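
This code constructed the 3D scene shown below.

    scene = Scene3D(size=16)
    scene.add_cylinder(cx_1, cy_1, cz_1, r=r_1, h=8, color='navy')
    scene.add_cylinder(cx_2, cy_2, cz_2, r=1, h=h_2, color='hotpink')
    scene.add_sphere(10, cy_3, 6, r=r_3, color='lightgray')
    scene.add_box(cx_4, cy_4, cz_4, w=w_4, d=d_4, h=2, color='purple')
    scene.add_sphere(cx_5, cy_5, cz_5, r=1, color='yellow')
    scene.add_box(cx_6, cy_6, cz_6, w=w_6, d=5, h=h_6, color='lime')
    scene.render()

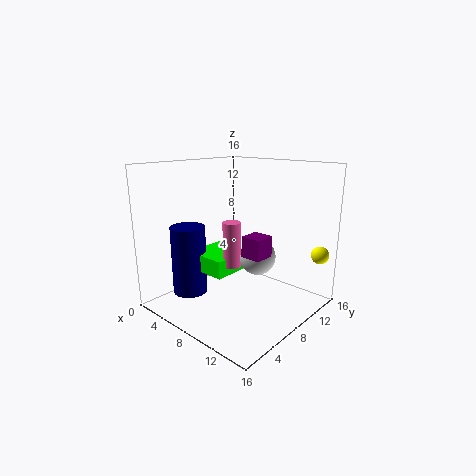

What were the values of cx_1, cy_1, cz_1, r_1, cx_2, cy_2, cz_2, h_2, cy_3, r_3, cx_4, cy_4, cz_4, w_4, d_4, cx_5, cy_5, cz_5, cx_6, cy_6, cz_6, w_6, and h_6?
cx_1 = 3; cy_1 = 5; cz_1 = 1; r_1 = 2; cx_2 = 8; cy_2 = 7; cz_2 = 5; h_2 = 5; cy_3 = 9; r_3 = 2; cx_4 = 12; cy_4 = 4; cz_4 = 8; w_4 = 2; d_4 = 2; cx_5 = 15; cy_5 = 14; cz_5 = 6; cx_6 = 3; cy_6 = 5; cz_6 = 4; w_6 = 5; h_6 = 2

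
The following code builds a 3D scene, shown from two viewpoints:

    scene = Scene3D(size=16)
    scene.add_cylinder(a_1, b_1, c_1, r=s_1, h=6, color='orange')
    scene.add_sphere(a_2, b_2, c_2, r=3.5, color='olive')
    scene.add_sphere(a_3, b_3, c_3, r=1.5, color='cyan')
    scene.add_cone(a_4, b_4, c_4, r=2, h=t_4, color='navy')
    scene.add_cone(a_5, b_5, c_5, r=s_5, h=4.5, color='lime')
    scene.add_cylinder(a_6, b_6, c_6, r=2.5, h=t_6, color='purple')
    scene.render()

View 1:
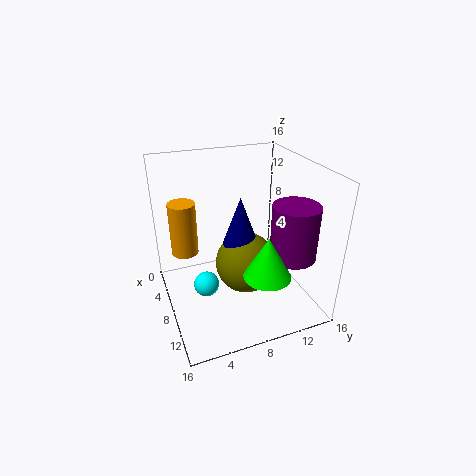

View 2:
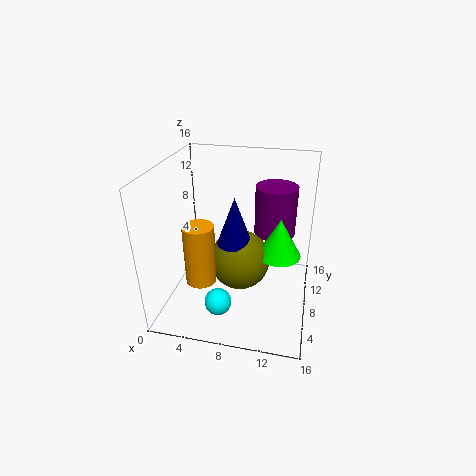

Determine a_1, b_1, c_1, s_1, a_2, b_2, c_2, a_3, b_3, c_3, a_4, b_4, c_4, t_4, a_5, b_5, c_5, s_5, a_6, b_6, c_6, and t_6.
a_1 = 5.5, b_1 = 2.5, c_1 = 6, s_1 = 1.5, a_2 = 8, b_2 = 9, c_2 = 4.5, a_3 = 6.5, b_3 = 4.5, c_3 = 1.5, a_4 = 7.5, b_4 = 8.5, c_4 = 7, t_4 = 5.5, a_5 = 12.5, b_5 = 9.5, c_5 = 5.5, s_5 = 2.5, a_6 = 11.5, b_6 = 13, c_6 = 6.5, t_6 = 6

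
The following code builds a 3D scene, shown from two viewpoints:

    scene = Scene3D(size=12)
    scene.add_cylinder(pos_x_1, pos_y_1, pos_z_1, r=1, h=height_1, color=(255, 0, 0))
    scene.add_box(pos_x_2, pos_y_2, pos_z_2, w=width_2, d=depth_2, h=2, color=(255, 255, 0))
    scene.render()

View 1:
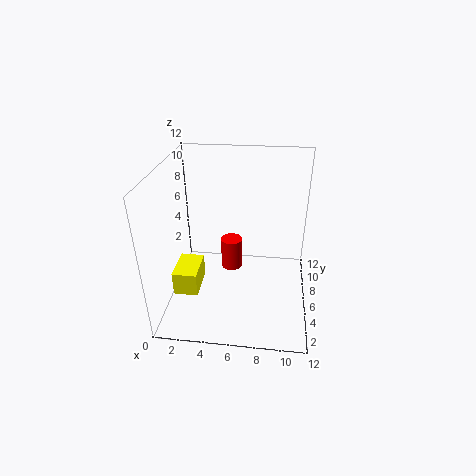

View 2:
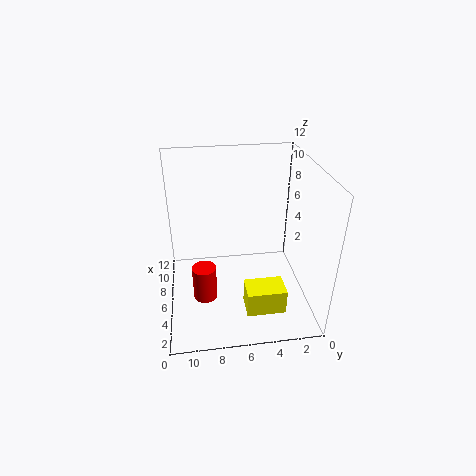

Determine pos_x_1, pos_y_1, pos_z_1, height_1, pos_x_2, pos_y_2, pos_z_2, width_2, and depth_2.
pos_x_1 = 5; pos_y_1 = 9; pos_z_1 = 1; height_1 = 3; pos_x_2 = 1; pos_y_2 = 3; pos_z_2 = 2; width_2 = 2; depth_2 = 3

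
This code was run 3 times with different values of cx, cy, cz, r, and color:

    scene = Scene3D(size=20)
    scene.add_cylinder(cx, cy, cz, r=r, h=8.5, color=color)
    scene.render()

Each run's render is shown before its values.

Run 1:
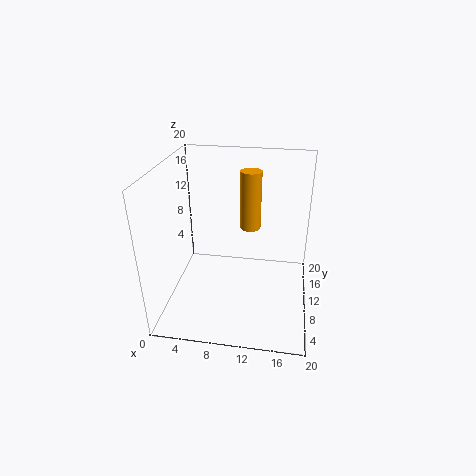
cx = 11.25
cy = 13.5
cz = 10
r = 1.5
color = 'orange'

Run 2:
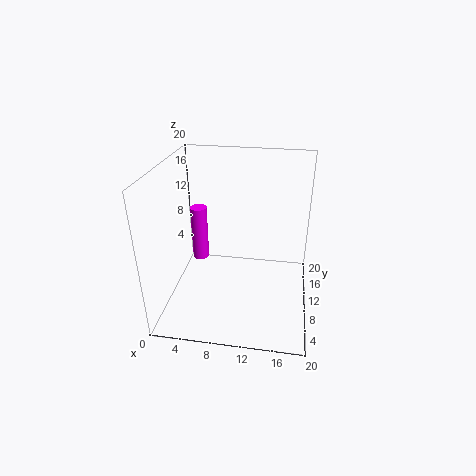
cx = 3.25
cy = 14.25
cz = 3.75
r = 1.25
color = 'magenta'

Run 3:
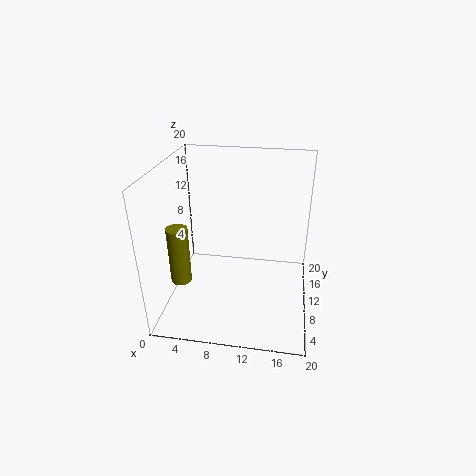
cx = 1.75
cy = 8.5
cz = 3
r = 1.5
color = 'olive'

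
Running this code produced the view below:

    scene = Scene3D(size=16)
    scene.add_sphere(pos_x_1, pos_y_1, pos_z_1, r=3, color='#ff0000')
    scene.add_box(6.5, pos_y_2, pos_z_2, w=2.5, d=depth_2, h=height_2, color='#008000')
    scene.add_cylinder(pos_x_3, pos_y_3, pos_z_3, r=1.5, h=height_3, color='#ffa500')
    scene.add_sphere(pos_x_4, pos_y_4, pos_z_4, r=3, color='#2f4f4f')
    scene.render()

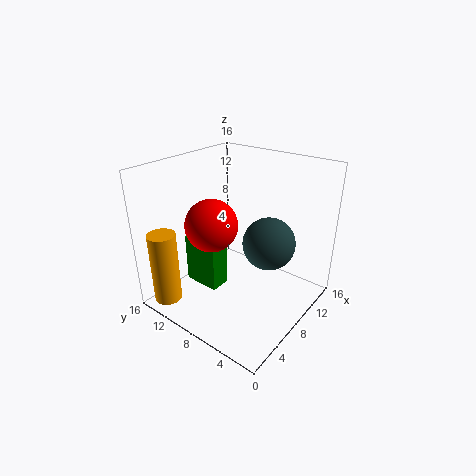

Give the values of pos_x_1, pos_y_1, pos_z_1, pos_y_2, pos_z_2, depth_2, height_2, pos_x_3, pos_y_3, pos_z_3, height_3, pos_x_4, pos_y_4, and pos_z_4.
pos_x_1 = 7; pos_y_1 = 11; pos_z_1 = 9; pos_y_2 = 10.5; pos_z_2 = 0.5; depth_2 = 4.5; height_2 = 6; pos_x_3 = 1.5; pos_y_3 = 13; pos_z_3 = 1.5; height_3 = 8; pos_x_4 = 10.5; pos_y_4 = 5.5; pos_z_4 = 7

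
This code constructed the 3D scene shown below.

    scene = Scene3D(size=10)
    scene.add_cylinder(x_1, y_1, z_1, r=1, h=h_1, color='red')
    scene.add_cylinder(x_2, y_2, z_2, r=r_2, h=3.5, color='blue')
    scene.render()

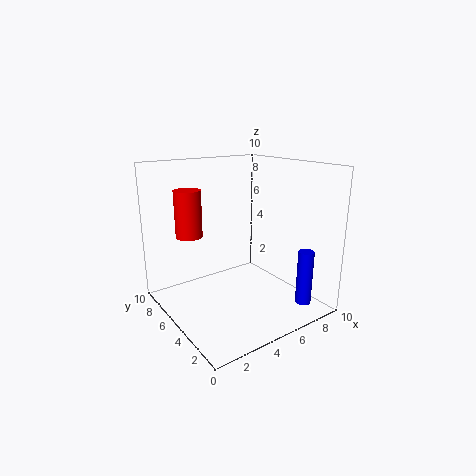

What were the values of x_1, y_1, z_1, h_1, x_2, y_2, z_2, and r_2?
x_1 = 3
y_1 = 8.5
z_1 = 4.5
h_1 = 3.5
x_2 = 7
y_2 = 0.5
z_2 = 1.5
r_2 = 0.5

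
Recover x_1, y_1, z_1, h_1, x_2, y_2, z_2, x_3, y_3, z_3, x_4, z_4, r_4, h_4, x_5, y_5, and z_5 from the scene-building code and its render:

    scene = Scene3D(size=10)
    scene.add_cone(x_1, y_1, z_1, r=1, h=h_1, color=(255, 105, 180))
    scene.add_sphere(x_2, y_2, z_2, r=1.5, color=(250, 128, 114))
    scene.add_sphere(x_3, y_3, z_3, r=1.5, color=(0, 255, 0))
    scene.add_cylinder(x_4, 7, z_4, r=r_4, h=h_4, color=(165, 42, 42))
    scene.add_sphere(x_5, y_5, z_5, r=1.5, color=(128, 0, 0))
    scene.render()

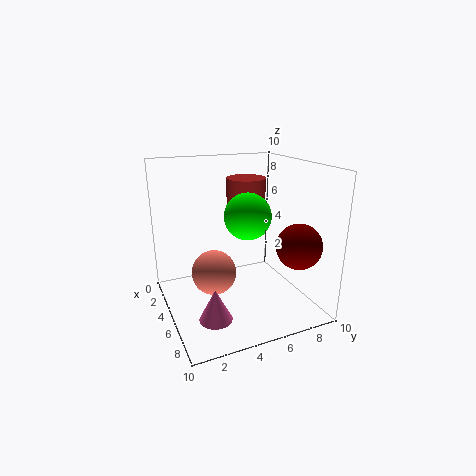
x_1 = 8.5, y_1 = 2, z_1 = 1.5, h_1 = 2, x_2 = 5.5, y_2 = 3, z_2 = 3, x_3 = 6.5, y_3 = 5, z_3 = 7, x_4 = 2, z_4 = 6, r_4 = 1.5, h_4 = 2.5, x_5 = 8, y_5 = 8, z_5 = 5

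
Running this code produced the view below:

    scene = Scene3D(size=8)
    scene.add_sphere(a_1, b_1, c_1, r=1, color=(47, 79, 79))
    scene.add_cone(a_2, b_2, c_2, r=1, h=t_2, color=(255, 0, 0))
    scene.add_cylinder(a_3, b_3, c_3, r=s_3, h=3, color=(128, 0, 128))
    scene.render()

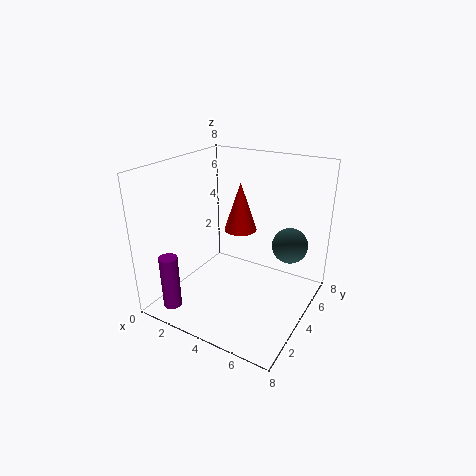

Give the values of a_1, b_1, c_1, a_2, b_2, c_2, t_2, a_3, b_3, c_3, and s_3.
a_1 = 6.5; b_1 = 5.5; c_1 = 3.5; a_2 = 3; b_2 = 6; c_2 = 3.5; t_2 = 3; a_3 = 1.5; b_3 = 1; c_3 = 0.5; s_3 = 0.5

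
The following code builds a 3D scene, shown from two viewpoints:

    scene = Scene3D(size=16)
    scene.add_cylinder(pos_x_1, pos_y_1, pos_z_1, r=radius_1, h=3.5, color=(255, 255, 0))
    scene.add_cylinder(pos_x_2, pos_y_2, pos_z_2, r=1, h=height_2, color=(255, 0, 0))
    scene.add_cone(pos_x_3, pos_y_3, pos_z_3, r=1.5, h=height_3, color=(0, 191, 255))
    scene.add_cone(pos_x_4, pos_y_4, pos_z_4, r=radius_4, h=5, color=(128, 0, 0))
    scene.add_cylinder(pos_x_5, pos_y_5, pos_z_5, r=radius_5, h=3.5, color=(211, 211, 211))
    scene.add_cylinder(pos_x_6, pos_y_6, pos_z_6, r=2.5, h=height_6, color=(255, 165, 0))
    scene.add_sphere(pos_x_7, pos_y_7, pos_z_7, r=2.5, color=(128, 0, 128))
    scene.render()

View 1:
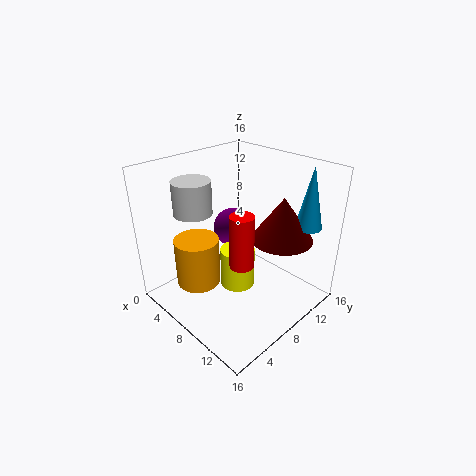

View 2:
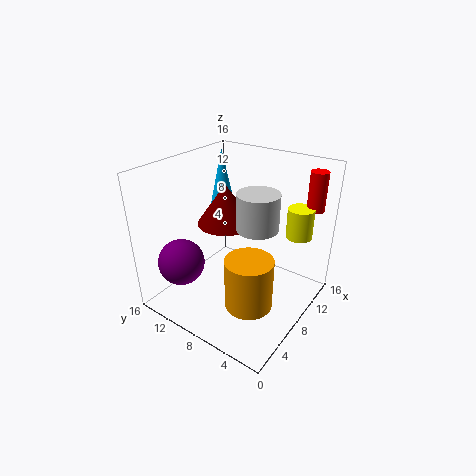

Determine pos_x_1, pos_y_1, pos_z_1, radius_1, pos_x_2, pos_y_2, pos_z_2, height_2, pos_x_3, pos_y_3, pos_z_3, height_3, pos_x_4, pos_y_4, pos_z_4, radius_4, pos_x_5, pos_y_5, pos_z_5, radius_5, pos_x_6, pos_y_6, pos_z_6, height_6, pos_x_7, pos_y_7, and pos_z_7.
pos_x_1 = 13; pos_y_1 = 3; pos_z_1 = 7.5; radius_1 = 1.5; pos_x_2 = 14.5; pos_y_2 = 2; pos_z_2 = 10.5; height_2 = 4.5; pos_x_3 = 13; pos_y_3 = 14; pos_z_3 = 9; height_3 = 7; pos_x_4 = 11; pos_y_4 = 12; pos_z_4 = 7.5; radius_4 = 3.5; pos_x_5 = 5.5; pos_y_5 = 4; pos_z_5 = 11.5; radius_5 = 2; pos_x_6 = 5; pos_y_6 = 4.5; pos_z_6 = 2.5; height_6 = 5.5; pos_x_7 = 3; pos_y_7 = 12; pos_z_7 = 6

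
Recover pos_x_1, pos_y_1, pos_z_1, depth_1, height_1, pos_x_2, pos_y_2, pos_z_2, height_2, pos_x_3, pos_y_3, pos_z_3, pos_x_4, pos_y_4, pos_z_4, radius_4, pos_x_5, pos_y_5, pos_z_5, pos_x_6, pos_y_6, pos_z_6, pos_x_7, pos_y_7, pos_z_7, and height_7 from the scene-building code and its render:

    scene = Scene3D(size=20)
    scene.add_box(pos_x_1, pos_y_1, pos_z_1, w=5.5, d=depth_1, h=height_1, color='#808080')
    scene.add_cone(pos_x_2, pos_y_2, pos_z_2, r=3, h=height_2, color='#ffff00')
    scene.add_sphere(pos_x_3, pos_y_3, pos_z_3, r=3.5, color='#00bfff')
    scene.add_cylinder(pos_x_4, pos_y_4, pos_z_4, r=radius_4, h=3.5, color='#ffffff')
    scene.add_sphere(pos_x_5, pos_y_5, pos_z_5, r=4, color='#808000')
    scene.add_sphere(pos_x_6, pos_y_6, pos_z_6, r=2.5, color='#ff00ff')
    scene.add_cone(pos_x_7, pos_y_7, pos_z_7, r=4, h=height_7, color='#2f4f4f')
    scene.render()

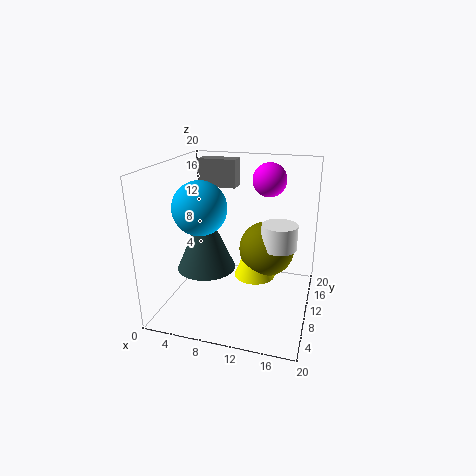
pos_x_1 = 3, pos_y_1 = 13.5, pos_z_1 = 16, depth_1 = 2.5, height_1 = 4, pos_x_2 = 12, pos_y_2 = 12, pos_z_2 = 3.5, height_2 = 7.5, pos_x_3 = 6, pos_y_3 = 6.5, pos_z_3 = 15, pos_x_4 = 15.5, pos_y_4 = 11.5, pos_z_4 = 8.5, radius_4 = 2.5, pos_x_5 = 13.5, pos_y_5 = 13, pos_z_5 = 7.5, pos_x_6 = 13, pos_y_6 = 16, pos_z_6 = 17, pos_x_7 = 6, pos_y_7 = 8, pos_z_7 = 6, height_7 = 9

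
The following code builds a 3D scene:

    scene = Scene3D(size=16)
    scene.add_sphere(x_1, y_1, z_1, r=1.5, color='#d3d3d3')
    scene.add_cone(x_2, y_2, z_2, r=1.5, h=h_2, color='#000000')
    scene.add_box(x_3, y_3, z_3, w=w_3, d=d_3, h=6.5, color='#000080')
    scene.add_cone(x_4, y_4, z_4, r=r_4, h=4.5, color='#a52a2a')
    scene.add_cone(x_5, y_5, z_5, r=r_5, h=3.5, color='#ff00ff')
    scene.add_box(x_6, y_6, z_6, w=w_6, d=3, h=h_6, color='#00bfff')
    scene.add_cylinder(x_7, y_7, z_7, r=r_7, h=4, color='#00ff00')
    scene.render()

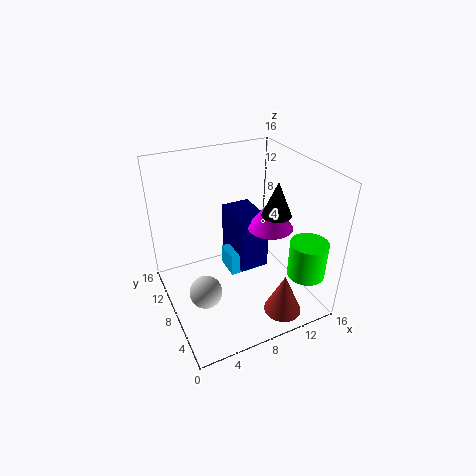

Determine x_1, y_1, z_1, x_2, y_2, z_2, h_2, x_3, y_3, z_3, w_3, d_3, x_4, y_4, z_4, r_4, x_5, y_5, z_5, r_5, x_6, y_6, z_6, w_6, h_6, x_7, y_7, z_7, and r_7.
x_1 = 2, y_1 = 2.5, z_1 = 7, x_2 = 10.5, y_2 = 4.5, z_2 = 12, h_2 = 3.5, x_3 = 8.5, y_3 = 8, z_3 = 3, w_3 = 3.5, d_3 = 5.5, x_4 = 10.5, y_4 = 2, z_4 = 1.5, r_4 = 2, x_5 = 11.5, y_5 = 7, z_5 = 9, r_5 = 2.5, x_6 = 7.5, y_6 = 8.5, z_6 = 2.5, w_6 = 4, h_6 = 2.5, x_7 = 13.5, y_7 = 2.5, z_7 = 5, r_7 = 2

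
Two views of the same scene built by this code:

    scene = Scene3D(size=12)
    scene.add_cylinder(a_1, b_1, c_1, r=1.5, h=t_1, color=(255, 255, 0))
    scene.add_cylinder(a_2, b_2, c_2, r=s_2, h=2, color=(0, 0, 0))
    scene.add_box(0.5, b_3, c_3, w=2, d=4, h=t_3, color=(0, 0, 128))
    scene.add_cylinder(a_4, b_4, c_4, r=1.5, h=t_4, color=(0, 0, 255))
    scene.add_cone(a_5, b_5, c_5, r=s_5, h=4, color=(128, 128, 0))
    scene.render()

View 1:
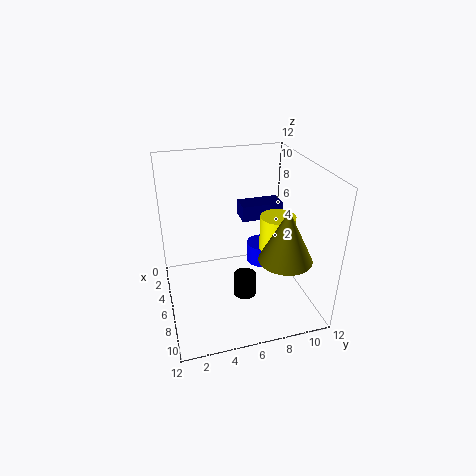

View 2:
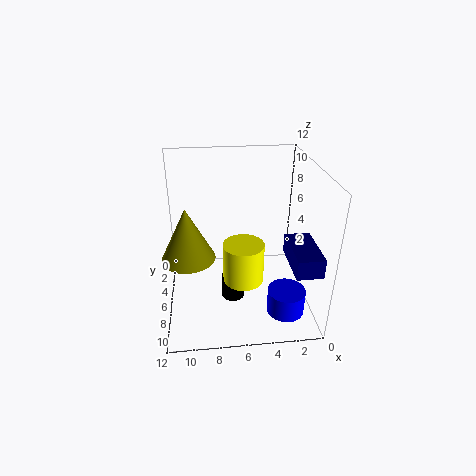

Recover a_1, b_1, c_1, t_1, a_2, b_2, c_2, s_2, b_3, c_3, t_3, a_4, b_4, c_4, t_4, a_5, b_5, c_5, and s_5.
a_1 = 6; b_1 = 9.5; c_1 = 4.5; t_1 = 3; a_2 = 6.5; b_2 = 6.5; c_2 = 0.5; s_2 = 1; b_3 = 7.5; c_3 = 5.5; t_3 = 1.5; a_4 = 2.5; b_4 = 9.5; c_4 = 1; t_4 = 2; a_5 = 10; b_5 = 8.5; c_5 = 6; s_5 = 2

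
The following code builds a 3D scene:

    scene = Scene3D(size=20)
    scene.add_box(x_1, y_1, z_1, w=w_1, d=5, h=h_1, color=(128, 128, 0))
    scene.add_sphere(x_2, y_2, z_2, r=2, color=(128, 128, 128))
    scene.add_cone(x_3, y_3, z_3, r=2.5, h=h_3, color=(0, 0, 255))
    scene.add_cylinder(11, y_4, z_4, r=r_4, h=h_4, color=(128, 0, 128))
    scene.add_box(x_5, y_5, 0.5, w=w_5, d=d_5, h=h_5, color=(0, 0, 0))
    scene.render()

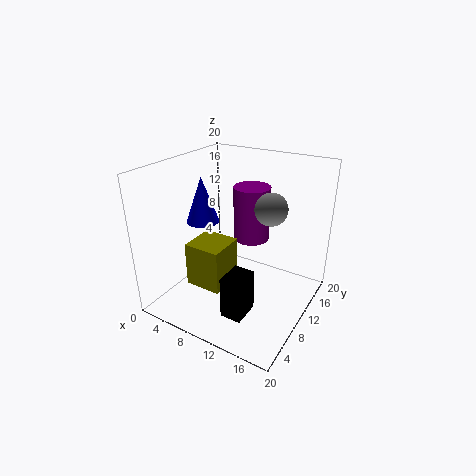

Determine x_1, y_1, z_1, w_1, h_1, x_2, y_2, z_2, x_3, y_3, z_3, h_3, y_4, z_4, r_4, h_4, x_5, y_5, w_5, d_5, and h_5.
x_1 = 5.5; y_1 = 4; z_1 = 4.5; w_1 = 5; h_1 = 6; x_2 = 15.5; y_2 = 8.5; z_2 = 16; x_3 = 2.5; y_3 = 12; z_3 = 10; h_3 = 7; y_4 = 12; z_4 = 9.5; r_4 = 2.5; h_4 = 7.5; x_5 = 10.5; y_5 = 4.5; w_5 = 3; d_5 = 4; h_5 = 6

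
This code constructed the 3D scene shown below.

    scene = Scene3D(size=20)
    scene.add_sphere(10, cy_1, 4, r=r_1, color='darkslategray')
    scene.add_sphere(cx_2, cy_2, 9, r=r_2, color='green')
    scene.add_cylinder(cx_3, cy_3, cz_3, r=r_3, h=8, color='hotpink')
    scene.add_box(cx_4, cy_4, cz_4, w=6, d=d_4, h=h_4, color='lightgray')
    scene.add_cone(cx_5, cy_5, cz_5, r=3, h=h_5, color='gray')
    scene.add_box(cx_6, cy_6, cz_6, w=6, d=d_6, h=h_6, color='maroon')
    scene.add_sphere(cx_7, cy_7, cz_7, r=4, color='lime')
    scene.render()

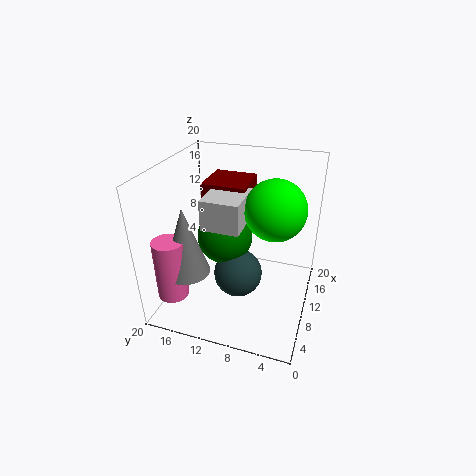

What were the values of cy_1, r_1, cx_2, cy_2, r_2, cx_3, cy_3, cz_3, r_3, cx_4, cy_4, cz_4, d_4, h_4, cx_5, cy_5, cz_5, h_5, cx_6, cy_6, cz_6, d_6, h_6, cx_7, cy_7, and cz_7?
cy_1 = 10; r_1 = 3.5; cx_2 = 11.5; cy_2 = 12.5; r_2 = 4; cx_3 = 2.5; cy_3 = 16.5; cz_3 = 4.5; r_3 = 2; cx_4 = 5.5; cy_4 = 8.5; cz_4 = 13; d_4 = 5; h_4 = 4; cx_5 = 4; cy_5 = 15; cz_5 = 7.5; h_5 = 9; cx_6 = 9.5; cy_6 = 9; cz_6 = 14; d_6 = 6; h_6 = 3.5; cx_7 = 10; cy_7 = 5; cz_7 = 15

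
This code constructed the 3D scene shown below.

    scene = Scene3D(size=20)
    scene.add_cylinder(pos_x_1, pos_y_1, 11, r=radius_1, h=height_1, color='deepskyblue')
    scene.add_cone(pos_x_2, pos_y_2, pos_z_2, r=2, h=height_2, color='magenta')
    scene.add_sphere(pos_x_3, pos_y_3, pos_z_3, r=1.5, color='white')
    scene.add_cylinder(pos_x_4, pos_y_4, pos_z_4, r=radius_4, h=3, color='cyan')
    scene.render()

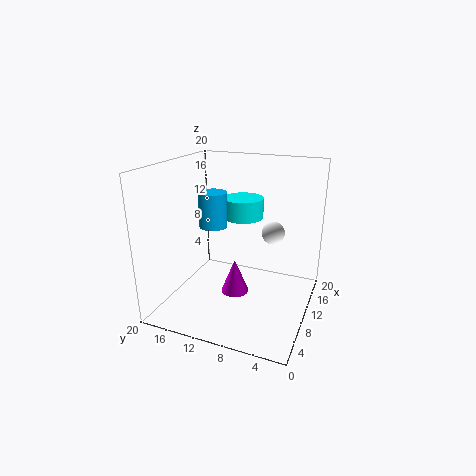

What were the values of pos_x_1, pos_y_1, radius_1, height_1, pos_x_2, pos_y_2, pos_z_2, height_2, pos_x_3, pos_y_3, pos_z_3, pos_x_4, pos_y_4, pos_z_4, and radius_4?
pos_x_1 = 10.5
pos_y_1 = 14
radius_1 = 2
height_1 = 5
pos_x_2 = 10
pos_y_2 = 10.5
pos_z_2 = 1.5
height_2 = 5
pos_x_3 = 10
pos_y_3 = 5
pos_z_3 = 11.5
pos_x_4 = 14.5
pos_y_4 = 11
pos_z_4 = 11.5
radius_4 = 3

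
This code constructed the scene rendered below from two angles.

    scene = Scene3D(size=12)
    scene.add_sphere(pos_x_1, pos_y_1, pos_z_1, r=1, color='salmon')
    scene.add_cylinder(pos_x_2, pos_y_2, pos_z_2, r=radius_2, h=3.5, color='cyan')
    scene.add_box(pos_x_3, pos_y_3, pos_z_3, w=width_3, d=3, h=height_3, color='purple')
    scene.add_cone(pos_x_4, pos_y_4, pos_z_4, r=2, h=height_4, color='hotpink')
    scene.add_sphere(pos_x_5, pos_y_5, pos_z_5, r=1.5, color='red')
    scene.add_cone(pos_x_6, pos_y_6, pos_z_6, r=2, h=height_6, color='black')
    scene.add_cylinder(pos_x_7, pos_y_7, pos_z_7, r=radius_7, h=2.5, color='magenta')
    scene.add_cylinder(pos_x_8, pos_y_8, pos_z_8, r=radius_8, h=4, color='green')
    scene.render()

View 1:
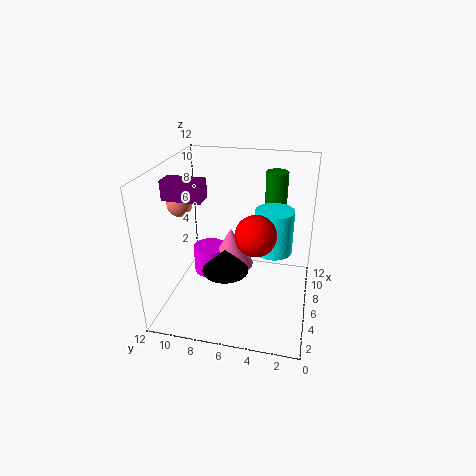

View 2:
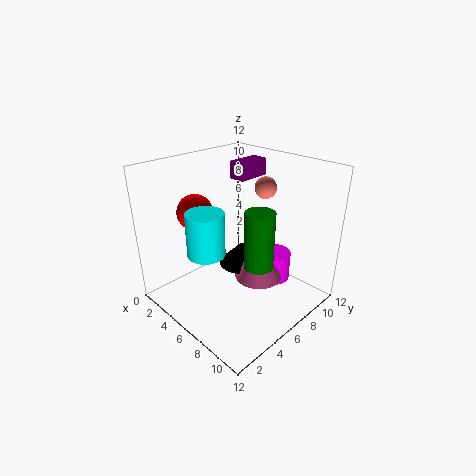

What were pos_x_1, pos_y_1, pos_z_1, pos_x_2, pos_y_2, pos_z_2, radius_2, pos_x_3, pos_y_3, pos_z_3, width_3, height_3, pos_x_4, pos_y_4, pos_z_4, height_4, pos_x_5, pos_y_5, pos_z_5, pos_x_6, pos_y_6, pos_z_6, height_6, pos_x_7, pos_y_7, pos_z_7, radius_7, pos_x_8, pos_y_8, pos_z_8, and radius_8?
pos_x_1 = 5, pos_y_1 = 10.5, pos_z_1 = 9, pos_x_2 = 5.5, pos_y_2 = 3, pos_z_2 = 5.5, radius_2 = 1.5, pos_x_3 = 3, pos_y_3 = 8, pos_z_3 = 10, width_3 = 1.5, height_3 = 1.5, pos_x_4 = 7.5, pos_y_4 = 7, pos_z_4 = 2.5, height_4 = 3.5, pos_x_5 = 3, pos_y_5 = 4, pos_z_5 = 8, pos_x_6 = 5.5, pos_y_6 = 7, pos_z_6 = 3, height_6 = 2, pos_x_7 = 7.5, pos_y_7 = 9, pos_z_7 = 1.5, radius_7 = 1.5, pos_x_8 = 10.5, pos_y_8 = 3.5, pos_z_8 = 6.5, radius_8 = 1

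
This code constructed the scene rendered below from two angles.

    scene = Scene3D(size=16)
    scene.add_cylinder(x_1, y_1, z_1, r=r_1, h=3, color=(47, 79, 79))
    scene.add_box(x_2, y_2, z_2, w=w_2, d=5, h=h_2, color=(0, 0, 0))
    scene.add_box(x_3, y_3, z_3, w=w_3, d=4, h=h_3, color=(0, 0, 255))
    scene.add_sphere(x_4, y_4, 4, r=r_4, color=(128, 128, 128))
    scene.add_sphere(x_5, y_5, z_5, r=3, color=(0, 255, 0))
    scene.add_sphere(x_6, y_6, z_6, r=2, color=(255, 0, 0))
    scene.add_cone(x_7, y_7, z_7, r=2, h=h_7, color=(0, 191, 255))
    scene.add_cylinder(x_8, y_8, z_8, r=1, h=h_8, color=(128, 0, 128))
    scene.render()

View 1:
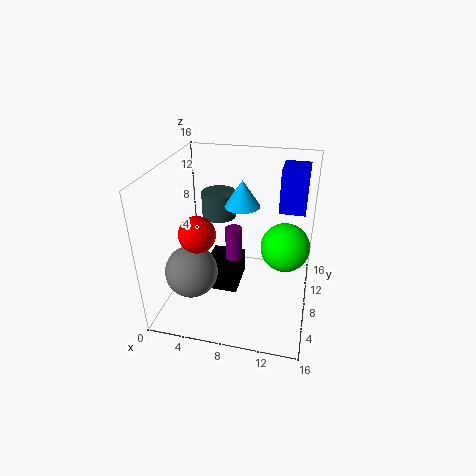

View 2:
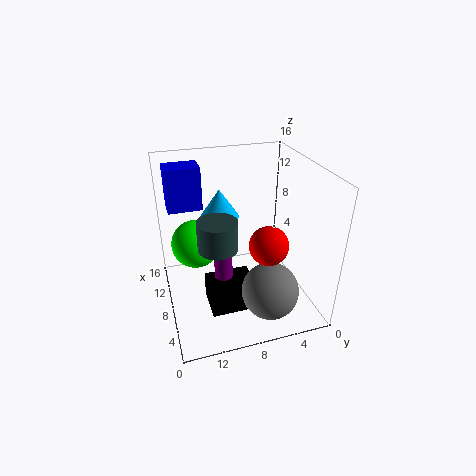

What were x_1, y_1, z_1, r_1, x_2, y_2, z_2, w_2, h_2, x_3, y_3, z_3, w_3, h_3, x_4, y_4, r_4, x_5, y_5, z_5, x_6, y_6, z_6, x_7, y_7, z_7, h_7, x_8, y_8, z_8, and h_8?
x_1 = 5, y_1 = 11, z_1 = 9, r_1 = 2, x_2 = 4, y_2 = 7, z_2 = 1, w_2 = 4, h_2 = 3, x_3 = 12, y_3 = 11, z_3 = 10, w_3 = 3, h_3 = 5, x_4 = 3, y_4 = 6, r_4 = 3, x_5 = 13, y_5 = 12, z_5 = 5, x_6 = 4, y_6 = 6, z_6 = 9, x_7 = 8, y_7 = 10, z_7 = 11, h_7 = 3, x_8 = 7, y_8 = 10, z_8 = 3, h_8 = 5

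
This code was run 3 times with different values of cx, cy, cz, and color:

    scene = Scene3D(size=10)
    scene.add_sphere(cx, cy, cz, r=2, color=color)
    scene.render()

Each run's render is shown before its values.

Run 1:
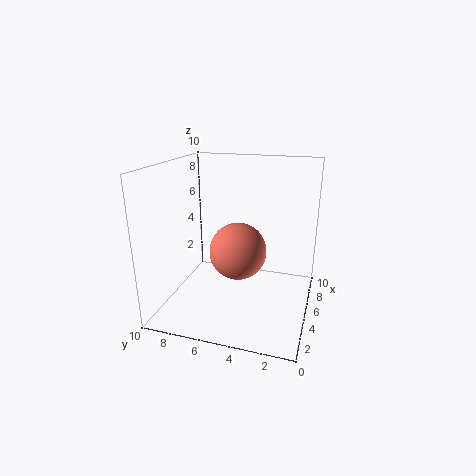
cx = 5; cy = 5; cz = 4; color = 'salmon'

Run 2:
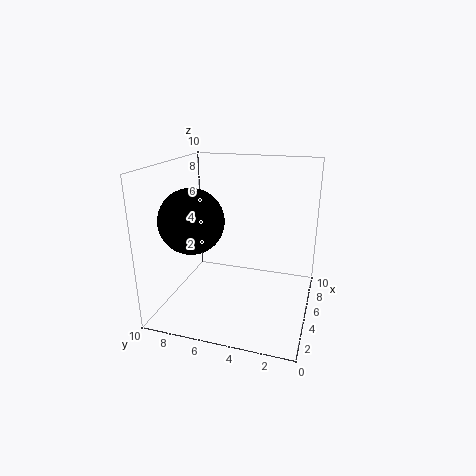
cx = 2; cy = 7; cz = 7; color = 'black'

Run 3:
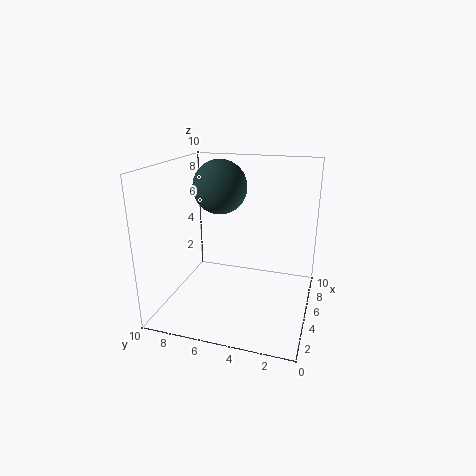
cx = 7; cy = 7; cz = 8; color = 'darkslategray'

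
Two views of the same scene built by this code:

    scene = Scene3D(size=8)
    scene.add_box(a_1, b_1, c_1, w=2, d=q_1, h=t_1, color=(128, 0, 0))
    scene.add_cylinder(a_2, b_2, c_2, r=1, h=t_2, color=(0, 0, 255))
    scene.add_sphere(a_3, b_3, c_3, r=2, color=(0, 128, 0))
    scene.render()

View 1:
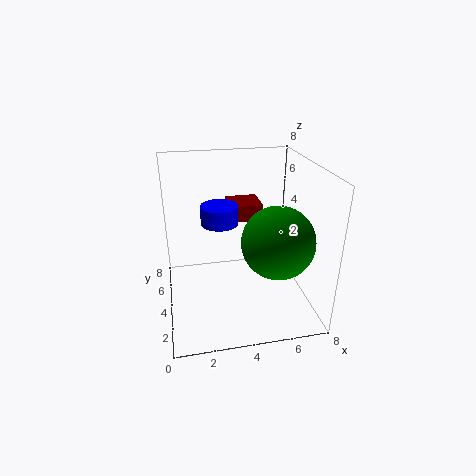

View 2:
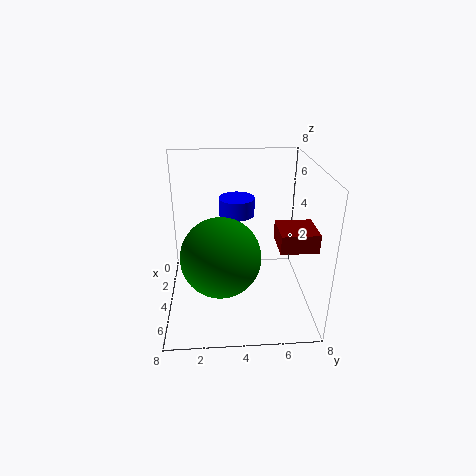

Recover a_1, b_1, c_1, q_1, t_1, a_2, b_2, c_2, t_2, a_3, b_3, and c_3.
a_1 = 4; b_1 = 6; c_1 = 4; q_1 = 2; t_1 = 1; a_2 = 3; b_2 = 4; c_2 = 5; t_2 = 1; a_3 = 6; b_3 = 3; c_3 = 4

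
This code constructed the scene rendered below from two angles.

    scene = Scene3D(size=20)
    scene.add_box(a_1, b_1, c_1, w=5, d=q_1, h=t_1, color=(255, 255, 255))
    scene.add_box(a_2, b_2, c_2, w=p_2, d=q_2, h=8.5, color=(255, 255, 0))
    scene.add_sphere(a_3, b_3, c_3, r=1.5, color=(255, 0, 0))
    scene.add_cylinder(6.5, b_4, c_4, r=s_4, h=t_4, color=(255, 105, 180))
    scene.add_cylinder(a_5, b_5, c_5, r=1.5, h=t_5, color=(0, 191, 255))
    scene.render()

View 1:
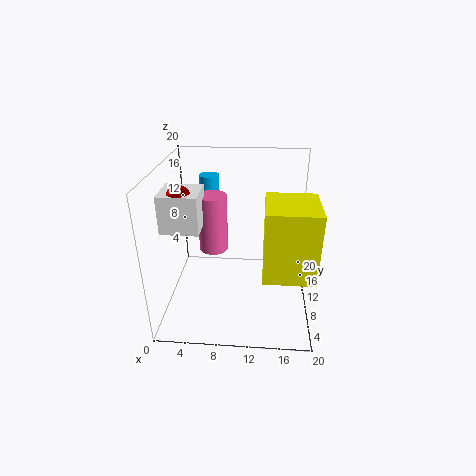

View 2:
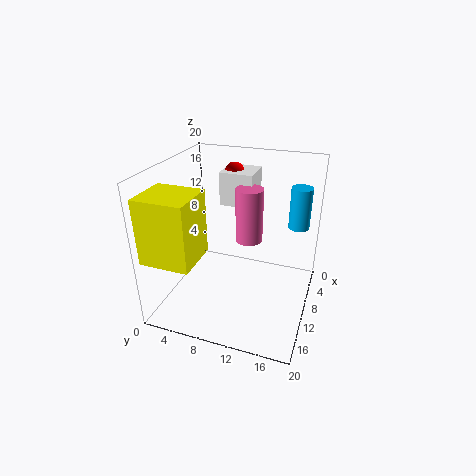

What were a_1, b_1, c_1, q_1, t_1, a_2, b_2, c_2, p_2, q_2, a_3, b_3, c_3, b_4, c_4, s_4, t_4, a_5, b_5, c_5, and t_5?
a_1 = 0.5, b_1 = 5.5, c_1 = 12.5, q_1 = 5, t_1 = 5, a_2 = 13.5, b_2 = 0.5, c_2 = 9.5, p_2 = 6, q_2 = 6.5, a_3 = 3, b_3 = 7, c_3 = 17, b_4 = 10.5, c_4 = 8, s_4 = 2, t_4 = 8, a_5 = 5, b_5 = 17.5, c_5 = 10.5, t_5 = 6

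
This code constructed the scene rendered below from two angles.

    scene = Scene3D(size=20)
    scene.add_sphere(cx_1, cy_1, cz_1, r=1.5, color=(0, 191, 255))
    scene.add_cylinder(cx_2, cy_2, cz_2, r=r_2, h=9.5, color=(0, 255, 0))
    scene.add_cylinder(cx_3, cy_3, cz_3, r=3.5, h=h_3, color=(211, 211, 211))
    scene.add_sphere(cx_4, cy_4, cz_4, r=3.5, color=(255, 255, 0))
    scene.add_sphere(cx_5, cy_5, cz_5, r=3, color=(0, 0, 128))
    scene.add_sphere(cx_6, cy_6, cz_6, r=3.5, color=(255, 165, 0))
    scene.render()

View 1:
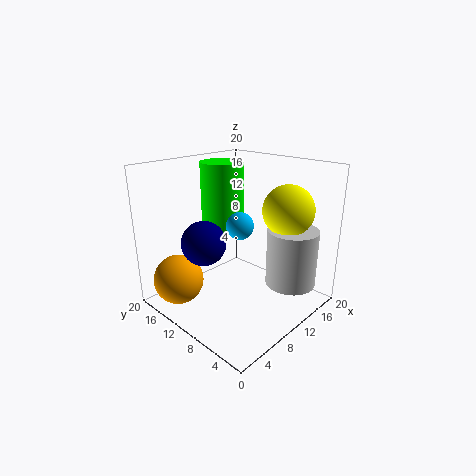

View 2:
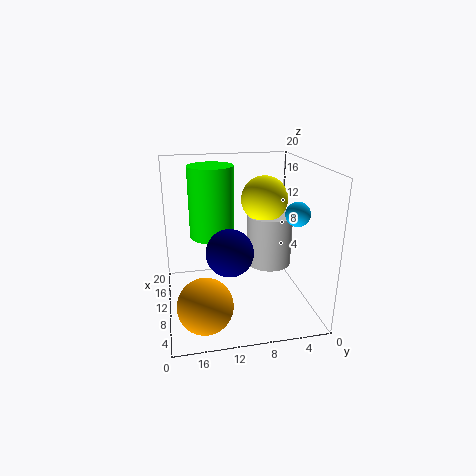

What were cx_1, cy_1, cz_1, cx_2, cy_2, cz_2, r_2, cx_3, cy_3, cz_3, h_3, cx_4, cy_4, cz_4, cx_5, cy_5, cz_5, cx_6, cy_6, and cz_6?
cx_1 = 4; cy_1 = 4; cz_1 = 15; cx_2 = 10.5; cy_2 = 13.5; cz_2 = 10.5; r_2 = 3; cx_3 = 14.5; cy_3 = 4; cz_3 = 3.5; h_3 = 8; cx_4 = 14.5; cy_4 = 5; cz_4 = 14; cx_5 = 5.5; cy_5 = 12; cz_5 = 10; cx_6 = 3.5; cy_6 = 15.5; cz_6 = 4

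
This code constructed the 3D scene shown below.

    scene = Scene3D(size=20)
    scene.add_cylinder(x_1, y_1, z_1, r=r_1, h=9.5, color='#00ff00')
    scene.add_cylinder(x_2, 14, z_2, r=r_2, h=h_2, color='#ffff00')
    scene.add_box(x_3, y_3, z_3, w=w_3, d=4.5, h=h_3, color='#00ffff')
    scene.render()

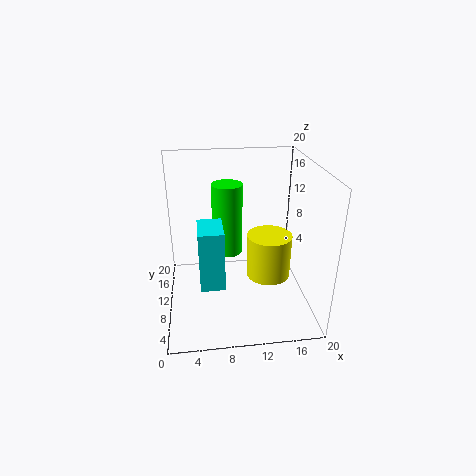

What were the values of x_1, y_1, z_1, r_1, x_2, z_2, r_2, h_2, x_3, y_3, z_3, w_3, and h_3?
x_1 = 8.5, y_1 = 9.5, z_1 = 8.5, r_1 = 2, x_2 = 15.5, z_2 = 1, r_2 = 3.5, h_2 = 7, x_3 = 4.5, y_3 = 2.5, z_3 = 7, w_3 = 3, h_3 = 7.5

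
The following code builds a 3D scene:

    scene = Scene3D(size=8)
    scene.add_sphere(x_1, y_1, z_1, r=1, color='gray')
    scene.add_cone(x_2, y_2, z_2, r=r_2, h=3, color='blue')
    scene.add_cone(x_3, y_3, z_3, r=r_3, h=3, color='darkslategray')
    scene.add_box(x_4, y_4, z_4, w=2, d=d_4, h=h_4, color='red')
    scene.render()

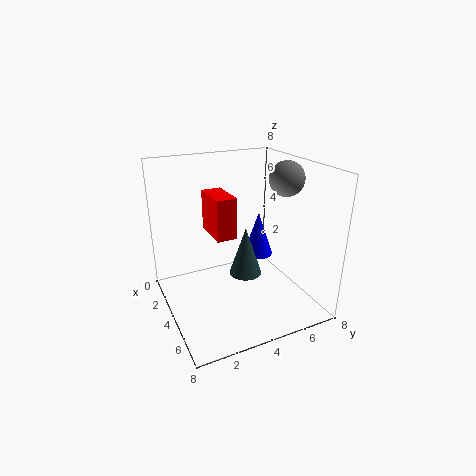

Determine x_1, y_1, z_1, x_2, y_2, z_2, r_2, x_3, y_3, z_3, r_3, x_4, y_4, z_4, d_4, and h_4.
x_1 = 4
y_1 = 7
z_1 = 7
x_2 = 1
y_2 = 7
z_2 = 1
r_2 = 1
x_3 = 3
y_3 = 5
z_3 = 1
r_3 = 1
x_4 = 4
y_4 = 2
z_4 = 5
d_4 = 1
h_4 = 2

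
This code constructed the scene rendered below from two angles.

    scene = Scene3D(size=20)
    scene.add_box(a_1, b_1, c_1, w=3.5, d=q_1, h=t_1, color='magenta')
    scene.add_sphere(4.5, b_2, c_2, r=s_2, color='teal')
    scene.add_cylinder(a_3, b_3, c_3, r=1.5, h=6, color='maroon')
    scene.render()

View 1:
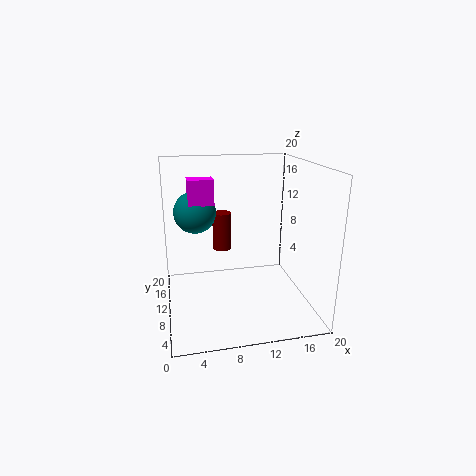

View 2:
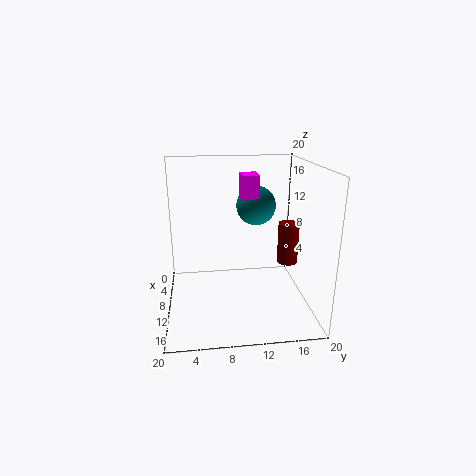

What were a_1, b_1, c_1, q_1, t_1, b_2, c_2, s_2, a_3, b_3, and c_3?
a_1 = 3.5, b_1 = 11, c_1 = 14.5, q_1 = 2.5, t_1 = 3.5, b_2 = 13.5, c_2 = 13, s_2 = 3, a_3 = 9, b_3 = 17.5, c_3 = 5.5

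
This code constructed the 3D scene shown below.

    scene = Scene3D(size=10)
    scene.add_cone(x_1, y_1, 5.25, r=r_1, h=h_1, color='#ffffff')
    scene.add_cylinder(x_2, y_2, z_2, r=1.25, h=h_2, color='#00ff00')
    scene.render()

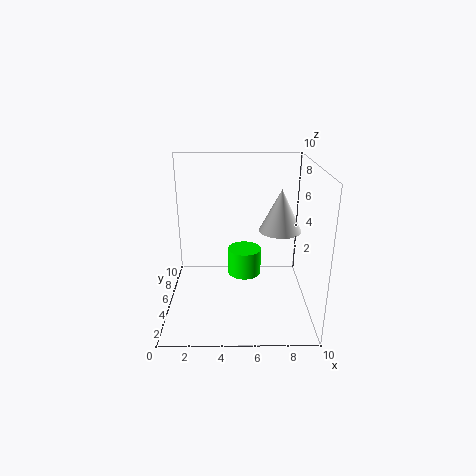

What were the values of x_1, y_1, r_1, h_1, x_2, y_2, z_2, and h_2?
x_1 = 8
y_1 = 5.75
r_1 = 1.5
h_1 = 3
x_2 = 5.5
y_2 = 6.5
z_2 = 1.5
h_2 = 2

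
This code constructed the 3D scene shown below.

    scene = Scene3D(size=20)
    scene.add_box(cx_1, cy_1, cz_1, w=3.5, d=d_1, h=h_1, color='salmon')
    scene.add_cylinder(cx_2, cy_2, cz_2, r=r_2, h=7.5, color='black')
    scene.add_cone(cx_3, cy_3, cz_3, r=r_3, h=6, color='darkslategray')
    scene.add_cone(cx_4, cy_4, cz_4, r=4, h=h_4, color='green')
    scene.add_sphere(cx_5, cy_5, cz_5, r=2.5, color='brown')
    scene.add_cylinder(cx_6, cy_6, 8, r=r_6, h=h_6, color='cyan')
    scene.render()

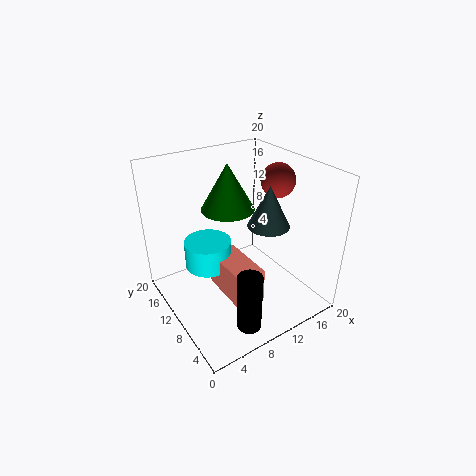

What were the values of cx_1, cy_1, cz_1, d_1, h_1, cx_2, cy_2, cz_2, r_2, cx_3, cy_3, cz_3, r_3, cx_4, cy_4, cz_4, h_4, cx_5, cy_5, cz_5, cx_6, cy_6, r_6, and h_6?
cx_1 = 5; cy_1 = 2; cz_1 = 5.5; d_1 = 7; h_1 = 4.5; cx_2 = 6; cy_2 = 1.5; cz_2 = 3; r_2 = 1.5; cx_3 = 14.5; cy_3 = 9; cz_3 = 11; r_3 = 3; cx_4 = 11.5; cy_4 = 15; cz_4 = 12; h_4 = 7; cx_5 = 17.5; cy_5 = 11; cz_5 = 16.5; cx_6 = 5; cy_6 = 9.5; r_6 = 3; h_6 = 3.5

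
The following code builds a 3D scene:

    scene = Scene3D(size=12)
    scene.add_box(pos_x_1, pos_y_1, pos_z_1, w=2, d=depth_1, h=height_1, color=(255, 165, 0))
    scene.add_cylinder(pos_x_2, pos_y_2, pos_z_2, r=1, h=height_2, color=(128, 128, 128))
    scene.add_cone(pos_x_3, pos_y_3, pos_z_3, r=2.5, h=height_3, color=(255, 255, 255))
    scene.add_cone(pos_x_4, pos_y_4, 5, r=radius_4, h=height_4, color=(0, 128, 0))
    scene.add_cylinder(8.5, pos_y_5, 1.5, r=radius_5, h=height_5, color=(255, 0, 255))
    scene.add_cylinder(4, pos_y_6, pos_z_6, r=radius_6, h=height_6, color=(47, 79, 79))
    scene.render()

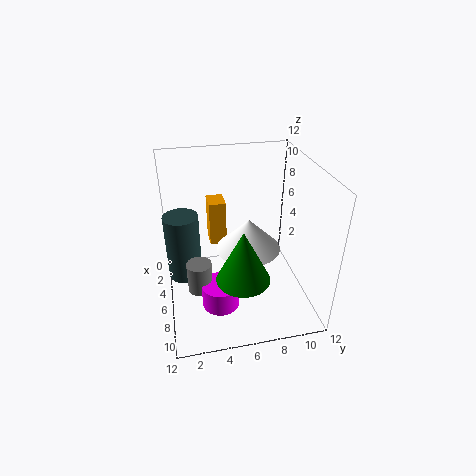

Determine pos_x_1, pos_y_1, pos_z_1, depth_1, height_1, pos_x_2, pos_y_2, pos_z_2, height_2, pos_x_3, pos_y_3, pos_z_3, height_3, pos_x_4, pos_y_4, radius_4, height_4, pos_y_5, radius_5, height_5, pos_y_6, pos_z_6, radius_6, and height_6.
pos_x_1 = 1.5; pos_y_1 = 4; pos_z_1 = 4; depth_1 = 1.5; height_1 = 4; pos_x_2 = 7.5; pos_y_2 = 2.5; pos_z_2 = 2.5; height_2 = 2.5; pos_x_3 = 7.5; pos_y_3 = 6.5; pos_z_3 = 6; height_3 = 2.5; pos_x_4 = 10; pos_y_4 = 5.5; radius_4 = 2; height_4 = 4; pos_y_5 = 4; radius_5 = 1.5; height_5 = 2; pos_y_6 = 1.5; pos_z_6 = 1.5; radius_6 = 1.5; height_6 = 6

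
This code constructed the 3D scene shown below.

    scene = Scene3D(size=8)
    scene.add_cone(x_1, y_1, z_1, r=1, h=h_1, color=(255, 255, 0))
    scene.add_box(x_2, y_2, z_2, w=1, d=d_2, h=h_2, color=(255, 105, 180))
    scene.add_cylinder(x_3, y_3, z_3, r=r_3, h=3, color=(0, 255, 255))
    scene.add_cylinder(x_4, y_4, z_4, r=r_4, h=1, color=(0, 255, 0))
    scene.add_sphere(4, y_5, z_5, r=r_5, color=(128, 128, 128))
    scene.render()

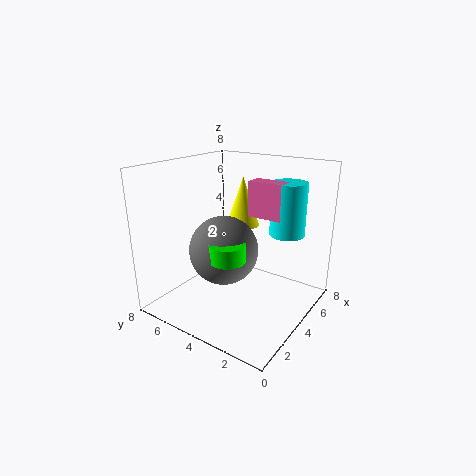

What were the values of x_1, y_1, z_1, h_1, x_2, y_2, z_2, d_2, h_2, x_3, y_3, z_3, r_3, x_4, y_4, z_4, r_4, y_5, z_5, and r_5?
x_1 = 6
y_1 = 5
z_1 = 4
h_1 = 3
x_2 = 5
y_2 = 2
z_2 = 5
d_2 = 2
h_2 = 2
x_3 = 6
y_3 = 2
z_3 = 4
r_3 = 1
x_4 = 3
y_4 = 4
z_4 = 3
r_4 = 1
y_5 = 5
z_5 = 3
r_5 = 2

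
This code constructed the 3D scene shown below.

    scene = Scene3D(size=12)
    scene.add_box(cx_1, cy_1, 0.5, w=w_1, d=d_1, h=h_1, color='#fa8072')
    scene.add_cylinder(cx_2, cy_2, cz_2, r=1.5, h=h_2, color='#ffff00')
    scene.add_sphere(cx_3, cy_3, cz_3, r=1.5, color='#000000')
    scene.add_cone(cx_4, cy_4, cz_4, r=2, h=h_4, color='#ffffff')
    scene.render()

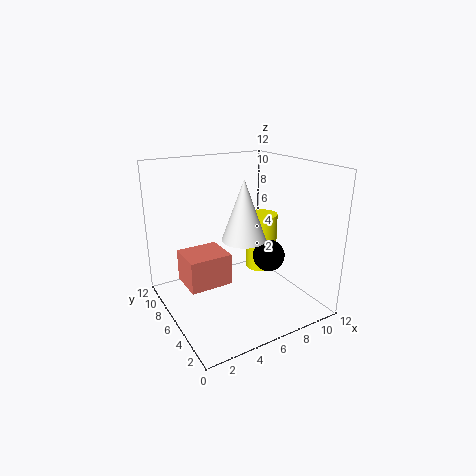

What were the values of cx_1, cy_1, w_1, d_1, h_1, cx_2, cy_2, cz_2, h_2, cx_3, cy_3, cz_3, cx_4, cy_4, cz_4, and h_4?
cx_1 = 2.5, cy_1 = 8, w_1 = 4, d_1 = 3.5, h_1 = 3, cx_2 = 10.5, cy_2 = 9, cz_2 = 1, h_2 = 5.5, cx_3 = 10, cy_3 = 7, cz_3 = 3, cx_4 = 7.5, cy_4 = 7.5, cz_4 = 5, h_4 = 5.5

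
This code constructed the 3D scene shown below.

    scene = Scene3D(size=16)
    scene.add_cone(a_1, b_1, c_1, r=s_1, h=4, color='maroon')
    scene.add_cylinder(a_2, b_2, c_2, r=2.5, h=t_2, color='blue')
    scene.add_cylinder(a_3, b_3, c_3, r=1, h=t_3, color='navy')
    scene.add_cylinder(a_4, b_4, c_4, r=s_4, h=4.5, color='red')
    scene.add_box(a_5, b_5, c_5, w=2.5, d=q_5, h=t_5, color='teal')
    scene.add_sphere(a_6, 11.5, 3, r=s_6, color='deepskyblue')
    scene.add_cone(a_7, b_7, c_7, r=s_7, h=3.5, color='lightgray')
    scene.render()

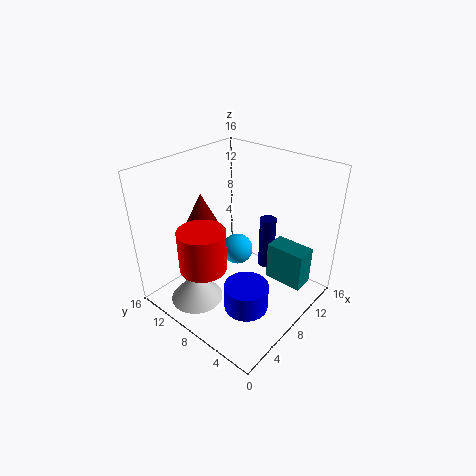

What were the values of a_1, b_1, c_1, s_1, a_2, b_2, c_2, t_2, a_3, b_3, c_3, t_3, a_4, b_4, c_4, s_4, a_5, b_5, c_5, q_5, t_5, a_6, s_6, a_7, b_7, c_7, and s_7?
a_1 = 6; b_1 = 11.5; c_1 = 9; s_1 = 2; a_2 = 6.5; b_2 = 5.5; c_2 = 0.5; t_2 = 3; a_3 = 13; b_3 = 7.5; c_3 = 2; t_3 = 6.5; a_4 = 3.5; b_4 = 9; c_4 = 6; s_4 = 2.5; a_5 = 11; b_5 = 1.5; c_5 = 2; q_5 = 4.5; t_5 = 4.5; a_6 = 12; s_6 = 2; a_7 = 4; b_7 = 11; c_7 = 0.5; s_7 = 3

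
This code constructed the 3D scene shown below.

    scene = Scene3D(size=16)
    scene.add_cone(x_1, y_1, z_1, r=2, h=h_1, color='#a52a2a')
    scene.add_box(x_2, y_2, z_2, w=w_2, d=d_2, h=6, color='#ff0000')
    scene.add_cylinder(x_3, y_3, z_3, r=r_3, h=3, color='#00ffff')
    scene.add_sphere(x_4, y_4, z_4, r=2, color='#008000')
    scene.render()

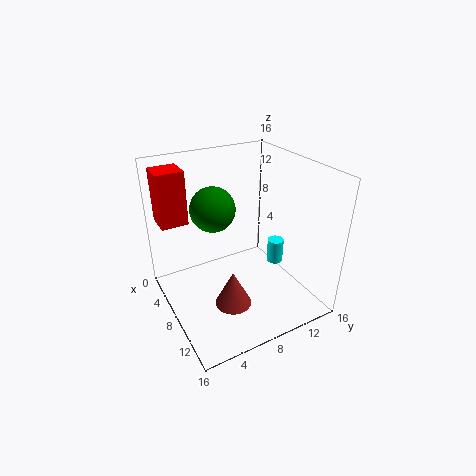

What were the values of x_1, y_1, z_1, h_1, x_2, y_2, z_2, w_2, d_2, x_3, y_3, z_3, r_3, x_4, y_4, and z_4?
x_1 = 10.5
y_1 = 6
z_1 = 1.5
h_1 = 4
x_2 = 2
y_2 = 0.5
z_2 = 9.5
w_2 = 3
d_2 = 3
x_3 = 7
y_3 = 14
z_3 = 2.5
r_3 = 1
x_4 = 11.5
y_4 = 3.5
z_4 = 14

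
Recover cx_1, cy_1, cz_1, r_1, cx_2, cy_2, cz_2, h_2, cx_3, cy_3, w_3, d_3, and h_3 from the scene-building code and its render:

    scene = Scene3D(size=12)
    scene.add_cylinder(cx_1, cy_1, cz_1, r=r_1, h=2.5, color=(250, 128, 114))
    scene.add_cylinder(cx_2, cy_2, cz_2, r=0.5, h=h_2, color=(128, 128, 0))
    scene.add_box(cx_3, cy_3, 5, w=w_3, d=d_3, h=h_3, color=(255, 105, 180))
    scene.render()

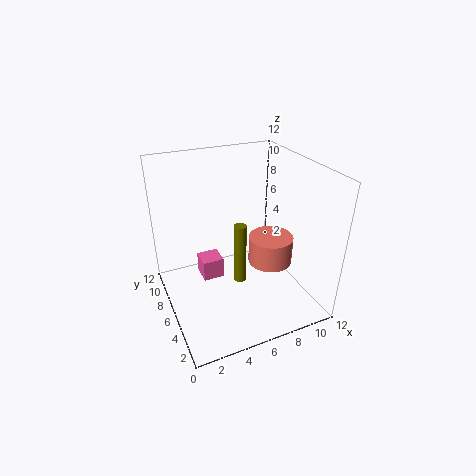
cx_1 = 9.5; cy_1 = 6.5; cz_1 = 2.5; r_1 = 2; cx_2 = 5.5; cy_2 = 4.5; cz_2 = 3; h_2 = 5; cx_3 = 2; cy_3 = 3; w_3 = 1.5; d_3 = 1.5; h_3 = 1.5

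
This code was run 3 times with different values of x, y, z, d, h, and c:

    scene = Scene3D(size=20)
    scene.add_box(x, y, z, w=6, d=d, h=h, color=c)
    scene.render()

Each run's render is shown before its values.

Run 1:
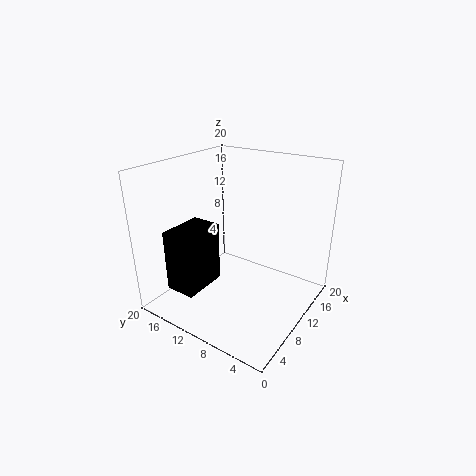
x = 1; y = 11; z = 5; d = 4; h = 8; c = 'black'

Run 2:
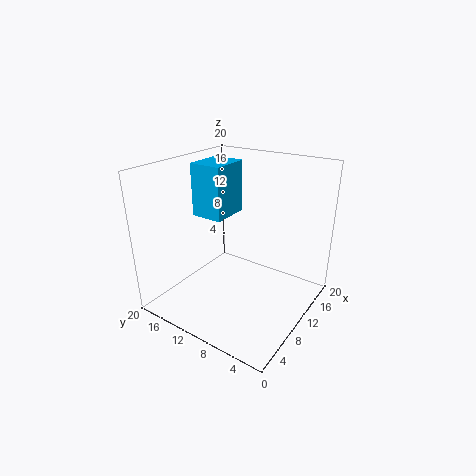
x = 11; y = 14; z = 11; d = 5; h = 8; c = 'deepskyblue'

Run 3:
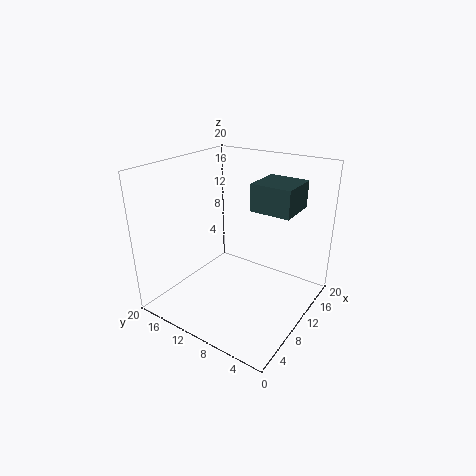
x = 13; y = 4; z = 13; d = 6; h = 4; c = 'darkslategray'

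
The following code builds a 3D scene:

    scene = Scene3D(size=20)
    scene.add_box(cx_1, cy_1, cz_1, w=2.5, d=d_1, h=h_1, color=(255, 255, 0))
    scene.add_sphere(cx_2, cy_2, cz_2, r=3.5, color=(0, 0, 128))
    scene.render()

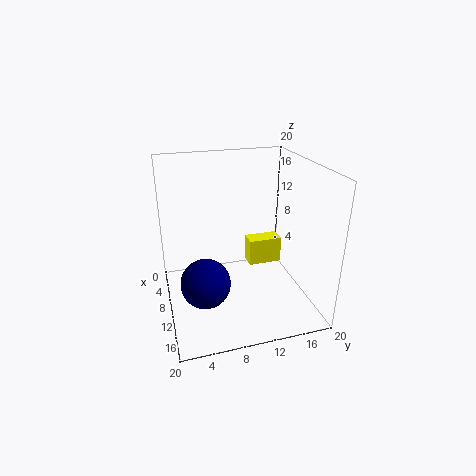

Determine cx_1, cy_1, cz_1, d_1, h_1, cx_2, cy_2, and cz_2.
cx_1 = 5.5
cy_1 = 12.5
cz_1 = 4
d_1 = 5
h_1 = 4
cx_2 = 11
cy_2 = 5
cz_2 = 4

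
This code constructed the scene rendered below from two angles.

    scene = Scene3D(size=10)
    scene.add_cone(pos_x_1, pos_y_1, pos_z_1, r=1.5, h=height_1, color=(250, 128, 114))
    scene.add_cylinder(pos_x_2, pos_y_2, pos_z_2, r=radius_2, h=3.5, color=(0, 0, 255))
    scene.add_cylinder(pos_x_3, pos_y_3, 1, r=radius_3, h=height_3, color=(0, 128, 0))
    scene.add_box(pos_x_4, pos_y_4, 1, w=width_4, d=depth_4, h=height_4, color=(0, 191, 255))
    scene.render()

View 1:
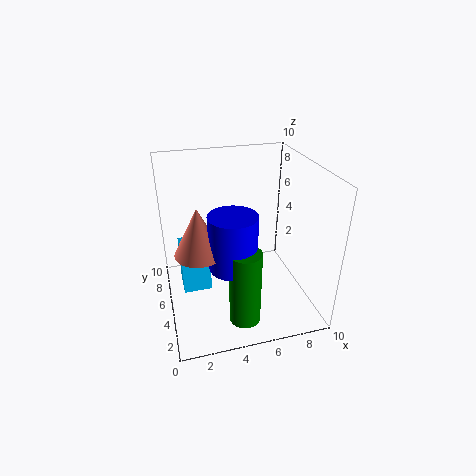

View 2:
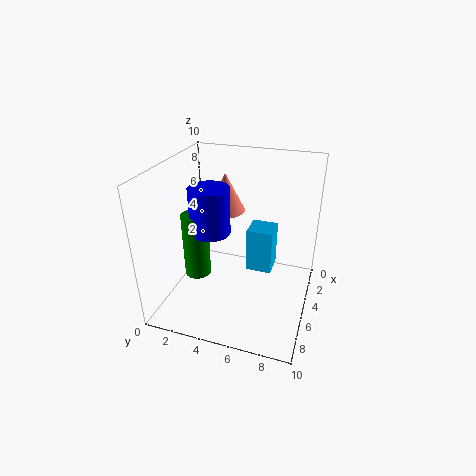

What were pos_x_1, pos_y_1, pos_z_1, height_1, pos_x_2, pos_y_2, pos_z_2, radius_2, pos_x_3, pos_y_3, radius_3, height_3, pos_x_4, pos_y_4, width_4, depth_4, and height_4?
pos_x_1 = 2
pos_y_1 = 3
pos_z_1 = 5.5
height_1 = 3
pos_x_2 = 4
pos_y_2 = 2.5
pos_z_2 = 4.5
radius_2 = 1.5
pos_x_3 = 4.5
pos_y_3 = 1.5
radius_3 = 1
height_3 = 5
pos_x_4 = 1
pos_y_4 = 5
width_4 = 2
depth_4 = 2
height_4 = 3.5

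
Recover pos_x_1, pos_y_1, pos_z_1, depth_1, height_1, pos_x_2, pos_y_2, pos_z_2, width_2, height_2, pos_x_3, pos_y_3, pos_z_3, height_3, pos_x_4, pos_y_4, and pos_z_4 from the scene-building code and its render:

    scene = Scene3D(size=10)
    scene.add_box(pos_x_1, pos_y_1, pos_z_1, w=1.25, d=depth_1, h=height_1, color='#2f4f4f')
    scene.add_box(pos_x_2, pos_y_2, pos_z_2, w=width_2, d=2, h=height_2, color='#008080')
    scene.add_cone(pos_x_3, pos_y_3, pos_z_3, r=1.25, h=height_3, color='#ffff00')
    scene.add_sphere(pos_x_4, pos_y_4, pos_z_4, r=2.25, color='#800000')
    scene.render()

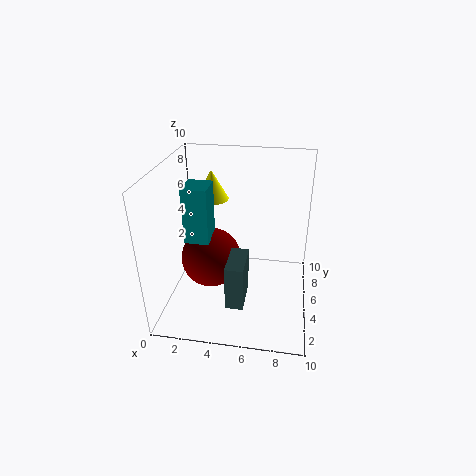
pos_x_1 = 4.5; pos_y_1 = 2.5; pos_z_1 = 0.75; depth_1 = 2.75; height_1 = 3.25; pos_x_2 = 1.25; pos_y_2 = 4.5; pos_z_2 = 4.5; width_2 = 1.75; height_2 = 4; pos_x_3 = 2.5; pos_y_3 = 8; pos_z_3 = 6.5; height_3 = 2.25; pos_x_4 = 2.75; pos_y_4 = 6; pos_z_4 = 2.5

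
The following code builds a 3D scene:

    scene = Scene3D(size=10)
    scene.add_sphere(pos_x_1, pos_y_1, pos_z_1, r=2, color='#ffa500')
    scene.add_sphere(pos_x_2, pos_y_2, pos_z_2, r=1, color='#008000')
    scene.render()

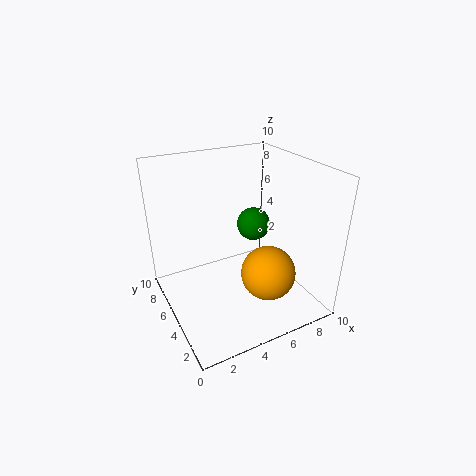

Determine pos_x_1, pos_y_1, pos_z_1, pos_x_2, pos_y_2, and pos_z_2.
pos_x_1 = 7, pos_y_1 = 4, pos_z_1 = 2, pos_x_2 = 5, pos_y_2 = 3, pos_z_2 = 7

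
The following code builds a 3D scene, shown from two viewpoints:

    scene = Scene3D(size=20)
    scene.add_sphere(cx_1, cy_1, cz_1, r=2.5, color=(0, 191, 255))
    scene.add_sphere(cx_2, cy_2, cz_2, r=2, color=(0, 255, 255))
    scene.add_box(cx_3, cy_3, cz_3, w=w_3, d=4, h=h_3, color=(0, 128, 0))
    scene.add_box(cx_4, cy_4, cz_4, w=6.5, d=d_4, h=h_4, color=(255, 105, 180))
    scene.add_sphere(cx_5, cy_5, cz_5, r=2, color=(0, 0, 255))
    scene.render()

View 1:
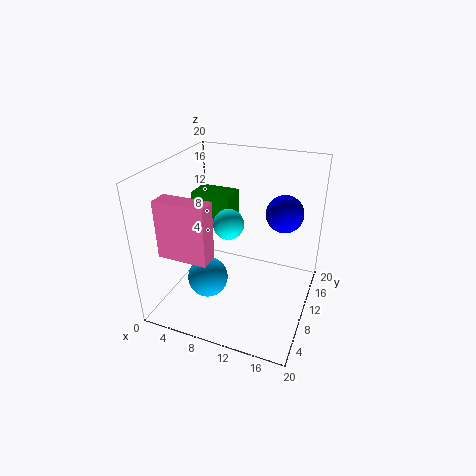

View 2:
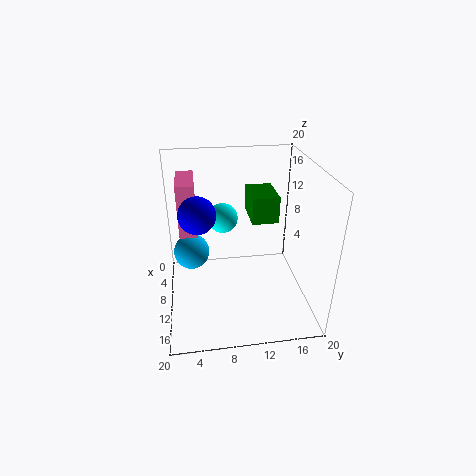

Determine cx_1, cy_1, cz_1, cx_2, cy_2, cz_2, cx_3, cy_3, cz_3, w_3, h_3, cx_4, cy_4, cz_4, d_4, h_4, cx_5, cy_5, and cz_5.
cx_1 = 8.5, cy_1 = 3.5, cz_1 = 7.5, cx_2 = 9.5, cy_2 = 8, cz_2 = 13, cx_3 = 1.5, cy_3 = 12.5, cz_3 = 10.5, w_3 = 6, h_3 = 4, cx_4 = 2.5, cy_4 = 2, cz_4 = 10, d_4 = 2.5, h_4 = 7.5, cx_5 = 17.5, cy_5 = 4.5, cz_5 = 17.5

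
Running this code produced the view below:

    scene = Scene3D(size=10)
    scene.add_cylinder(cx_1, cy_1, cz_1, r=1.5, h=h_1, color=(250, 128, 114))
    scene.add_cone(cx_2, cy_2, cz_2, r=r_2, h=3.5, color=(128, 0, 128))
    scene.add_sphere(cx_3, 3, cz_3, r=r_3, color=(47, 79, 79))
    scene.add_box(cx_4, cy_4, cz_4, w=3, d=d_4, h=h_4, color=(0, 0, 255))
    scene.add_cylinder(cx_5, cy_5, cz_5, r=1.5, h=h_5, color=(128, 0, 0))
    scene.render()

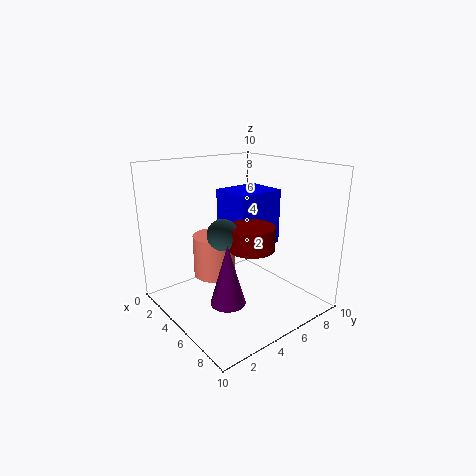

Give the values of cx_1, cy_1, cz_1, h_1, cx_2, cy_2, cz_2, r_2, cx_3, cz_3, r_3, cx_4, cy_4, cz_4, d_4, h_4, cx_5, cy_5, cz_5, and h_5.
cx_1 = 3.5; cy_1 = 4; cz_1 = 2; h_1 = 3; cx_2 = 8.5; cy_2 = 1.5; cz_2 = 3; r_2 = 1; cx_3 = 6; cz_3 = 6; r_3 = 1; cx_4 = 2.5; cy_4 = 5; cz_4 = 4; d_4 = 3.5; h_4 = 4; cx_5 = 7; cy_5 = 4.5; cz_5 = 5; h_5 = 1.5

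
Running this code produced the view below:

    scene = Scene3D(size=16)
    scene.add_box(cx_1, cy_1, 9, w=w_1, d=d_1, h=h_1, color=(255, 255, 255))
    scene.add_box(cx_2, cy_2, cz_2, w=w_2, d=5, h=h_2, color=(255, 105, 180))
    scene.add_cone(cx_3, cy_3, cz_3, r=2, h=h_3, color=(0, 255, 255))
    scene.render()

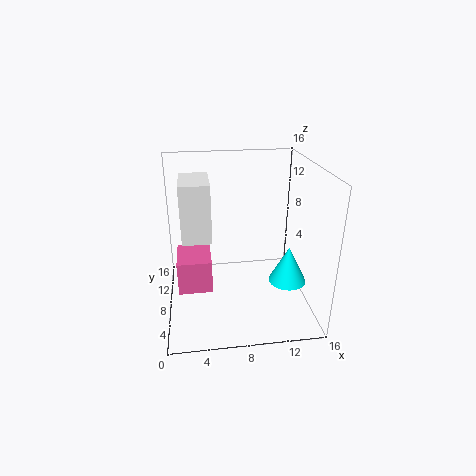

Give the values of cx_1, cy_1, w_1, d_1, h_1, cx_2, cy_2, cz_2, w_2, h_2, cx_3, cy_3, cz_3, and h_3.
cx_1 = 2
cy_1 = 5
w_1 = 3
d_1 = 5
h_1 = 6
cx_2 = 1
cy_2 = 8
cz_2 = 1
w_2 = 4
h_2 = 4
cx_3 = 13
cy_3 = 5
cz_3 = 4
h_3 = 4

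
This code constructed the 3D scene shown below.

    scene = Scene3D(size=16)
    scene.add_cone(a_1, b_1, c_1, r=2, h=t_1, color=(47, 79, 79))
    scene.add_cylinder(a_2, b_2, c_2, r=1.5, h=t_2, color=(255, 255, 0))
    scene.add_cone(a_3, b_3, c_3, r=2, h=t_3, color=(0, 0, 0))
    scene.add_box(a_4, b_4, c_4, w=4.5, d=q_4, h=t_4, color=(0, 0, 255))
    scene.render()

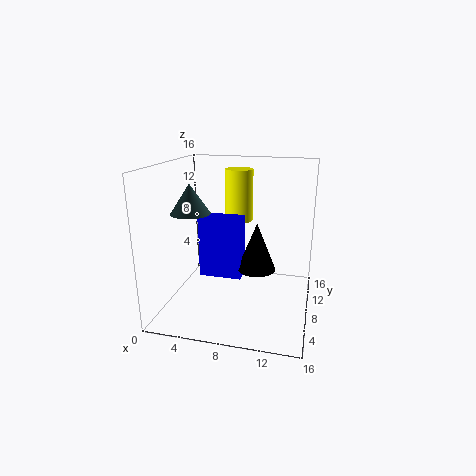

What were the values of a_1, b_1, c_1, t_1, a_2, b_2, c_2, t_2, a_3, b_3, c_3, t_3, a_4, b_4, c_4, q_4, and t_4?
a_1 = 4, b_1 = 4.5, c_1 = 11.5, t_1 = 3, a_2 = 8, b_2 = 8.5, c_2 = 10, t_2 = 5.5, a_3 = 10.5, b_3 = 6, c_3 = 5.5, t_3 = 5, a_4 = 4.5, b_4 = 5, c_4 = 4.5, q_4 = 2, t_4 = 6.5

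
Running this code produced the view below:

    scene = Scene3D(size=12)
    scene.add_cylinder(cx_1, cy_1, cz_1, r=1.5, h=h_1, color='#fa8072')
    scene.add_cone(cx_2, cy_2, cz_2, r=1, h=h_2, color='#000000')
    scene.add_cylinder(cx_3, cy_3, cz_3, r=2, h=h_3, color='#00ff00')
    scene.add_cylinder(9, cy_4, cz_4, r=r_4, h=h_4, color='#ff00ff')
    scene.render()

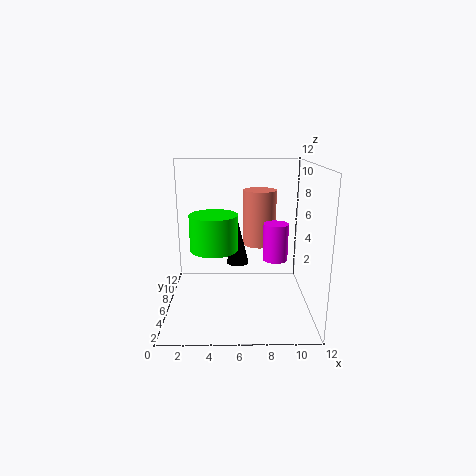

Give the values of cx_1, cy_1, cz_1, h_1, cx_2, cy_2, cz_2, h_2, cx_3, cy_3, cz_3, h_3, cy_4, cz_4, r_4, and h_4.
cx_1 = 8
cy_1 = 9
cz_1 = 4.5
h_1 = 5
cx_2 = 6
cy_2 = 8
cz_2 = 3
h_2 = 4
cx_3 = 4
cy_3 = 6
cz_3 = 5
h_3 = 3
cy_4 = 5
cz_4 = 4.5
r_4 = 1
h_4 = 3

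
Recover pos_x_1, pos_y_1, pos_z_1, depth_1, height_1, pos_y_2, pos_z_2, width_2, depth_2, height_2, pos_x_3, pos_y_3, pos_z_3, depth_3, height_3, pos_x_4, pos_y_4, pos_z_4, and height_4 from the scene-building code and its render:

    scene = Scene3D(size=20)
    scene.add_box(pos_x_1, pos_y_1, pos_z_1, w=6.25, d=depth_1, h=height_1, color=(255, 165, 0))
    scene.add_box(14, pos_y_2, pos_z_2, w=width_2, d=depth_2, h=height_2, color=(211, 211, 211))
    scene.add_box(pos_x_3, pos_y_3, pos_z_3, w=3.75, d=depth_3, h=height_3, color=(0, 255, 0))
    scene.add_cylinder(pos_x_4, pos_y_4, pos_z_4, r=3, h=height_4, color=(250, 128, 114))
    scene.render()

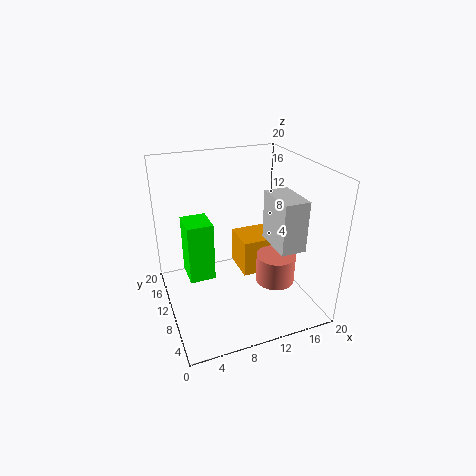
pos_x_1 = 12.75
pos_y_1 = 14
pos_z_1 = 0.25
depth_1 = 5.75
height_1 = 6
pos_y_2 = 4.5
pos_z_2 = 9.25
width_2 = 3.5
depth_2 = 6
height_2 = 7
pos_x_3 = 3.25
pos_y_3 = 11.5
pos_z_3 = 3
depth_3 = 4.5
height_3 = 8.75
pos_x_4 = 16.5
pos_y_4 = 10.5
pos_z_4 = 1
height_4 = 4.5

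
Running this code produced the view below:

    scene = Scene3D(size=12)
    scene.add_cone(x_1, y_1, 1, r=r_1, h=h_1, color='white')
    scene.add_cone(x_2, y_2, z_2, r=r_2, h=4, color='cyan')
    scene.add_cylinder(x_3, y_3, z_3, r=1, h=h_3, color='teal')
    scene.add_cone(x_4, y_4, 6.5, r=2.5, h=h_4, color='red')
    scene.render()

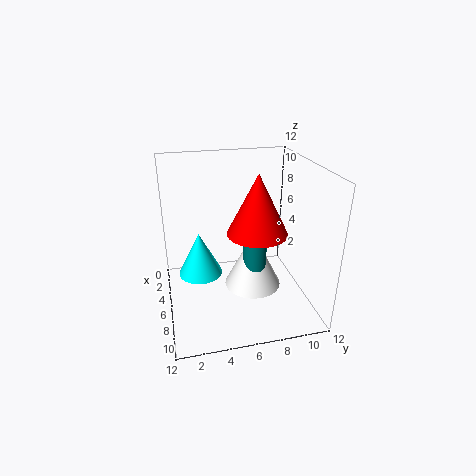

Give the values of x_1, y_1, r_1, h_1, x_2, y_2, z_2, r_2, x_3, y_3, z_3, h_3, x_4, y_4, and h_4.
x_1 = 5.5, y_1 = 7.5, r_1 = 2.5, h_1 = 5, x_2 = 3.5, y_2 = 3, z_2 = 1.5, r_2 = 2, x_3 = 6, y_3 = 7.5, z_3 = 2.5, h_3 = 3, x_4 = 6.5, y_4 = 7.5, h_4 = 5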